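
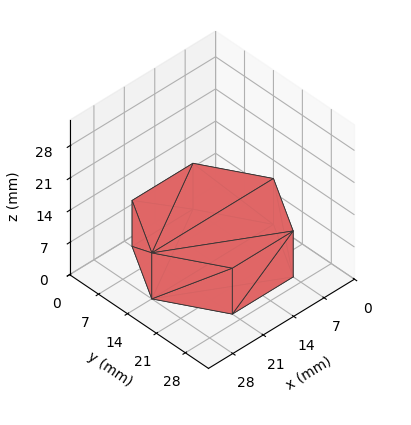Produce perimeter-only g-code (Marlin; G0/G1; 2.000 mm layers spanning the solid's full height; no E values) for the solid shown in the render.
Reading the render: the shape is a regular 6-sided prism (a cylinder approximated with 6 flat sides), circumscribed radius ≈ 14 mm, height ≈ 10 mm (dimensions read to the nearest mm from the axis ticks). For the g-code, the solid's height is divided into equal slices at the stated Δz and each level perimeter traced with G1 moves after a G0 lift.

; perimeter-only toolpath
G21 ; units = mm
G90 ; absolute positioning
G28 ; home
; layer 1
G0 Z2.000
G0 X28.000 Y14.000
G1 X21.000 Y26.124
G1 X7.000 Y26.124
G1 X0.000 Y14.000
G1 X7.000 Y1.876
G1 X21.000 Y1.876
G1 X28.000 Y14.000
; layer 2
G0 Z4.000
G0 X28.000 Y14.000
G1 X21.000 Y26.124
G1 X7.000 Y26.124
G1 X0.000 Y14.000
G1 X7.000 Y1.876
G1 X21.000 Y1.876
G1 X28.000 Y14.000
; layer 3
G0 Z6.000
G0 X28.000 Y14.000
G1 X21.000 Y26.124
G1 X7.000 Y26.124
G1 X0.000 Y14.000
G1 X7.000 Y1.876
G1 X21.000 Y1.876
G1 X28.000 Y14.000
; layer 4
G0 Z8.000
G0 X28.000 Y14.000
G1 X21.000 Y26.124
G1 X7.000 Y26.124
G1 X0.000 Y14.000
G1 X7.000 Y1.876
G1 X21.000 Y1.876
G1 X28.000 Y14.000
; layer 5
G0 Z10.000
G0 X28.000 Y14.000
G1 X21.000 Y26.124
G1 X7.000 Y26.124
G1 X0.000 Y14.000
G1 X7.000 Y1.876
G1 X21.000 Y1.876
G1 X28.000 Y14.000
M2 ; end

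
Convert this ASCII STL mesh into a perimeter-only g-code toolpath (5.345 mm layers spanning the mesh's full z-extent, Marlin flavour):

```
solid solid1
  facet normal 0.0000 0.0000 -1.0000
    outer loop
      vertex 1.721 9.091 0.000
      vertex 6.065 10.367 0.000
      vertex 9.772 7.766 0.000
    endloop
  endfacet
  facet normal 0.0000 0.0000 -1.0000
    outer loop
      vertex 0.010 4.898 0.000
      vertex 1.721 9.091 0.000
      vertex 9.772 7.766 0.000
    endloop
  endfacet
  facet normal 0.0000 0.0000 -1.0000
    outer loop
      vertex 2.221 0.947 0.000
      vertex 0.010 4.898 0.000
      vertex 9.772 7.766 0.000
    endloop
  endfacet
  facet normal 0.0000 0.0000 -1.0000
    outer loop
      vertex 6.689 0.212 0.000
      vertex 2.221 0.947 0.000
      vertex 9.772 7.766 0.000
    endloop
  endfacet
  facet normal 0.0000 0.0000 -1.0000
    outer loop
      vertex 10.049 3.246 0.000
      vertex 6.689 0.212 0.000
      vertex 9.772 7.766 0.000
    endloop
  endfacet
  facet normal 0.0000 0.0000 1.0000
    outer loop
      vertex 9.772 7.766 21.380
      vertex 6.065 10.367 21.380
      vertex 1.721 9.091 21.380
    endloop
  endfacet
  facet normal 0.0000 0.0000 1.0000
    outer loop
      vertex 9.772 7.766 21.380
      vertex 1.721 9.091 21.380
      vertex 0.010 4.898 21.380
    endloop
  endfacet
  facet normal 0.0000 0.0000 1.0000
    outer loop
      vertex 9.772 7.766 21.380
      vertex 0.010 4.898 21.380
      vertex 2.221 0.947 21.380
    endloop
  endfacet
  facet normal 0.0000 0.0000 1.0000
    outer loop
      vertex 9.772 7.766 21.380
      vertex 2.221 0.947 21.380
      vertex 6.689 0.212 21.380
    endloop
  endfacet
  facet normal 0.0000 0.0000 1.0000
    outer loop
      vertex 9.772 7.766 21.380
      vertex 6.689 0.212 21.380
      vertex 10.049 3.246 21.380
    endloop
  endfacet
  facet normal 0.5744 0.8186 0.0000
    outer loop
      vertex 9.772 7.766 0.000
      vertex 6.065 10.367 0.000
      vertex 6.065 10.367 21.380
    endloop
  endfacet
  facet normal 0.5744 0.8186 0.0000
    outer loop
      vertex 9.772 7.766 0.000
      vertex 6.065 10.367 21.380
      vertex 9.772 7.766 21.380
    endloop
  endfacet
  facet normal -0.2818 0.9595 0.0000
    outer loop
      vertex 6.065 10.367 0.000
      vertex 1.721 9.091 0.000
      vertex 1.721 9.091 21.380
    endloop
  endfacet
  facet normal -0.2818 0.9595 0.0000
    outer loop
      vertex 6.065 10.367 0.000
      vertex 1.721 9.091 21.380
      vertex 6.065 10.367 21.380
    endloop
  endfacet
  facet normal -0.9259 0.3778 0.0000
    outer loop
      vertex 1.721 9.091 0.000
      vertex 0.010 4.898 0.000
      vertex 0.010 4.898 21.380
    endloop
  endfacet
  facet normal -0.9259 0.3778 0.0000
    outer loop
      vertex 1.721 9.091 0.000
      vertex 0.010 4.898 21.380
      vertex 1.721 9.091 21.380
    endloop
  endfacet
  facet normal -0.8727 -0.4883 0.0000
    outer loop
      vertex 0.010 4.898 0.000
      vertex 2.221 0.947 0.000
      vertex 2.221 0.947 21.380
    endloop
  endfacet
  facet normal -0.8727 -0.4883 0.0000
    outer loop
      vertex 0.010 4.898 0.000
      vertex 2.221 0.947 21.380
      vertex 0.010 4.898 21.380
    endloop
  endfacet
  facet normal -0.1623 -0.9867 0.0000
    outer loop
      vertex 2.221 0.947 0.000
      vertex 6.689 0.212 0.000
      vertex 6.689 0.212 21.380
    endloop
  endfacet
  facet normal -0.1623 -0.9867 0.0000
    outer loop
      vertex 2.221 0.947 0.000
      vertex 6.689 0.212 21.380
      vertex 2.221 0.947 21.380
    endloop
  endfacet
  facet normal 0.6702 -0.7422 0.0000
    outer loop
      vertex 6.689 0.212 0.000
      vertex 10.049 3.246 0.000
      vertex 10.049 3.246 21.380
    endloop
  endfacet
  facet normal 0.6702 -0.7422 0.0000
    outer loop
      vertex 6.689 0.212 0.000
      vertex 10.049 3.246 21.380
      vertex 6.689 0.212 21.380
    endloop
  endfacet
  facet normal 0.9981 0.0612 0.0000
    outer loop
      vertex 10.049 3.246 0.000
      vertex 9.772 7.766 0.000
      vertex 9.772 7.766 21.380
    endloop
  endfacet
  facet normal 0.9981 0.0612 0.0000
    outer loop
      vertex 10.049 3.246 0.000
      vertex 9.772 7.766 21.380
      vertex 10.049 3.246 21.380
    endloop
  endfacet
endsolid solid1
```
; perimeter-only toolpath
G21 ; units = mm
G90 ; absolute positioning
G28 ; home
; layer 1
G0 Z5.345
G0 X9.772 Y7.766
G1 X6.065 Y10.367
G1 X1.721 Y9.091
G1 X0.010 Y4.898
G1 X2.221 Y0.947
G1 X6.689 Y0.212
G1 X10.049 Y3.246
G1 X9.772 Y7.766
; layer 2
G0 Z10.690
G0 X9.772 Y7.766
G1 X6.065 Y10.367
G1 X1.721 Y9.091
G1 X0.010 Y4.898
G1 X2.221 Y0.947
G1 X6.689 Y0.212
G1 X10.049 Y3.246
G1 X9.772 Y7.766
; layer 3
G0 Z16.035
G0 X9.772 Y7.766
G1 X6.065 Y10.367
G1 X1.721 Y9.091
G1 X0.010 Y4.898
G1 X2.221 Y0.947
G1 X6.689 Y0.212
G1 X10.049 Y3.246
G1 X9.772 Y7.766
; layer 4
G0 Z21.380
G0 X9.772 Y7.766
G1 X6.065 Y10.367
G1 X1.721 Y9.091
G1 X0.010 Y4.898
G1 X2.221 Y0.947
G1 X6.689 Y0.212
G1 X10.049 Y3.246
G1 X9.772 Y7.766
M2 ; end

The solid is a regular 7-sided prism (a cylinder approximated with 7 flat sides), circumscribed radius ≈ 5.22 mm, height ≈ 21.4 mm. Slicing at Δz = 5.345 mm — 4 equal slices spanning the solid's height, so layer i sits at z = i·h/4 — gives 4 non-empty perimeters. Each is a 7-segment closed polygon; G0 lifts to the layer z and rapids to the start vertex, then G1 traces the edges.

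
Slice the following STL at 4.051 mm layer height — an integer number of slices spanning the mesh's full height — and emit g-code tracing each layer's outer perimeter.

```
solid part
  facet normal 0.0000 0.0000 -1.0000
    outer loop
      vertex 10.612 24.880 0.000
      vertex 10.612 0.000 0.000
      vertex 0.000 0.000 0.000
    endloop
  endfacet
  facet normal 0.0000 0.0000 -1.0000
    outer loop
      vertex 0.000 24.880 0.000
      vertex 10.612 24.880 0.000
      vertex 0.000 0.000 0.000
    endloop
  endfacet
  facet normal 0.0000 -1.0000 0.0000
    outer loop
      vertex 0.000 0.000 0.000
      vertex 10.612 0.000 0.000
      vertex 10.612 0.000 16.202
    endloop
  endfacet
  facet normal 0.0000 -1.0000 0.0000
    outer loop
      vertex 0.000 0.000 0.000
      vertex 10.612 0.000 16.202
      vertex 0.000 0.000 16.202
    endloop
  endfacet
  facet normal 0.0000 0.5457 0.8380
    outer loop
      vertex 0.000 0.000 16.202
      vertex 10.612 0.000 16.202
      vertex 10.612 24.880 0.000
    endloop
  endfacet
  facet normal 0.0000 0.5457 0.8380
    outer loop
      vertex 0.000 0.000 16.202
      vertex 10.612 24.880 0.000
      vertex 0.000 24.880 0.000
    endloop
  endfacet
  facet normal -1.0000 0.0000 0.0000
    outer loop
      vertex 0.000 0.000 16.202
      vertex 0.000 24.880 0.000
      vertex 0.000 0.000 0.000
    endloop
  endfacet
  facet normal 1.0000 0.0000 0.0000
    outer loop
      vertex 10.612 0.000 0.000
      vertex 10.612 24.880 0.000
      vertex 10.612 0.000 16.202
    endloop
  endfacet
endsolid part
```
; perimeter-only toolpath
G21 ; units = mm
G90 ; absolute positioning
G28 ; home
; layer 1
G0 Z4.051
G0 X0.000 Y0.000
G1 X10.612 Y0.000
G1 X10.612 Y18.660
G1 X0.000 Y18.660
G1 X0.000 Y0.000
; layer 2
G0 Z8.101
G0 X0.000 Y0.000
G1 X10.612 Y0.000
G1 X10.612 Y12.440
G1 X0.000 Y12.440
G1 X0.000 Y0.000
; layer 3
G0 Z12.152
G0 X0.000 Y0.000
G1 X10.612 Y0.000
G1 X10.612 Y6.220
G1 X0.000 Y6.220
G1 X0.000 Y0.000
M2 ; end

The solid is a wedge (ramp): 10.6 × 24.9 mm base, rising to 16.2 mm along the y=0 edge and sloping linearly to z=0 at y=24.9. Slicing at Δz = 4.051 mm — 4 equal slices spanning the solid's height, so layer i sits at z = i·h/4 — gives 3 non-empty perimeters. Each is a 4-segment closed polygon; G0 lifts to the layer z and rapids to the start vertex, then G1 traces the edges. The cross-section shrinks linearly with z (the slice at the apex is degenerate and omitted).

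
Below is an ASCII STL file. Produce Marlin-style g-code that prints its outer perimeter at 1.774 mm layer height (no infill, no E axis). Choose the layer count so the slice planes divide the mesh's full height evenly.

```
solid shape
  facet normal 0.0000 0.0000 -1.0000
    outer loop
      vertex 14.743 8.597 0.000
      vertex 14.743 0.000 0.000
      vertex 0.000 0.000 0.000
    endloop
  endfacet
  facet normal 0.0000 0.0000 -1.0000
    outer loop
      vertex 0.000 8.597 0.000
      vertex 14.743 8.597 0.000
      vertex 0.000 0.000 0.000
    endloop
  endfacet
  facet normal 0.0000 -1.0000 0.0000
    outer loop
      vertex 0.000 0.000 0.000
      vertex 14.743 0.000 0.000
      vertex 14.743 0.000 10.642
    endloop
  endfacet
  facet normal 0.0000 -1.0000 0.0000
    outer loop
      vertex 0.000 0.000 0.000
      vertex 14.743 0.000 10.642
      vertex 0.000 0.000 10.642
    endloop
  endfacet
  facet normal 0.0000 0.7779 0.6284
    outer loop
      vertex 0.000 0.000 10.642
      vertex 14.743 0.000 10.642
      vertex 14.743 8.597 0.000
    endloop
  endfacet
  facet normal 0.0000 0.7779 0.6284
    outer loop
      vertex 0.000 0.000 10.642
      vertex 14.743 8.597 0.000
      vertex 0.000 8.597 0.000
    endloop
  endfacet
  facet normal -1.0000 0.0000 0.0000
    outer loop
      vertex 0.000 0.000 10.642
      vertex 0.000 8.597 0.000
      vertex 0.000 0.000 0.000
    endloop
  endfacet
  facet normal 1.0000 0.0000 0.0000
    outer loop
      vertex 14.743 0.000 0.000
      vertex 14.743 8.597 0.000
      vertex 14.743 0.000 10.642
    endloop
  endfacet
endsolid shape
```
; perimeter-only toolpath
G21 ; units = mm
G90 ; absolute positioning
G28 ; home
; layer 1
G0 Z1.774
G0 X0.000 Y0.000
G1 X14.743 Y0.000
G1 X14.743 Y7.164
G1 X0.000 Y7.164
G1 X0.000 Y0.000
; layer 2
G0 Z3.547
G0 X0.000 Y0.000
G1 X14.743 Y0.000
G1 X14.743 Y5.731
G1 X0.000 Y5.731
G1 X0.000 Y0.000
; layer 3
G0 Z5.321
G0 X0.000 Y0.000
G1 X14.743 Y0.000
G1 X14.743 Y4.298
G1 X0.000 Y4.298
G1 X0.000 Y0.000
; layer 4
G0 Z7.095
G0 X0.000 Y0.000
G1 X14.743 Y0.000
G1 X14.743 Y2.866
G1 X0.000 Y2.866
G1 X0.000 Y0.000
; layer 5
G0 Z8.868
G0 X0.000 Y0.000
G1 X14.743 Y0.000
G1 X14.743 Y1.433
G1 X0.000 Y1.433
G1 X0.000 Y0.000
M2 ; end

The solid is a wedge (ramp): 14.7 × 8.6 mm base, rising to 10.6 mm along the y=0 edge and sloping linearly to z=0 at y=8.6. Slicing at Δz = 1.774 mm — 6 equal slices spanning the solid's height, so layer i sits at z = i·h/6 — gives 5 non-empty perimeters. Each is a 4-segment closed polygon; G0 lifts to the layer z and rapids to the start vertex, then G1 traces the edges. The cross-section shrinks linearly with z (the slice at the apex is degenerate and omitted).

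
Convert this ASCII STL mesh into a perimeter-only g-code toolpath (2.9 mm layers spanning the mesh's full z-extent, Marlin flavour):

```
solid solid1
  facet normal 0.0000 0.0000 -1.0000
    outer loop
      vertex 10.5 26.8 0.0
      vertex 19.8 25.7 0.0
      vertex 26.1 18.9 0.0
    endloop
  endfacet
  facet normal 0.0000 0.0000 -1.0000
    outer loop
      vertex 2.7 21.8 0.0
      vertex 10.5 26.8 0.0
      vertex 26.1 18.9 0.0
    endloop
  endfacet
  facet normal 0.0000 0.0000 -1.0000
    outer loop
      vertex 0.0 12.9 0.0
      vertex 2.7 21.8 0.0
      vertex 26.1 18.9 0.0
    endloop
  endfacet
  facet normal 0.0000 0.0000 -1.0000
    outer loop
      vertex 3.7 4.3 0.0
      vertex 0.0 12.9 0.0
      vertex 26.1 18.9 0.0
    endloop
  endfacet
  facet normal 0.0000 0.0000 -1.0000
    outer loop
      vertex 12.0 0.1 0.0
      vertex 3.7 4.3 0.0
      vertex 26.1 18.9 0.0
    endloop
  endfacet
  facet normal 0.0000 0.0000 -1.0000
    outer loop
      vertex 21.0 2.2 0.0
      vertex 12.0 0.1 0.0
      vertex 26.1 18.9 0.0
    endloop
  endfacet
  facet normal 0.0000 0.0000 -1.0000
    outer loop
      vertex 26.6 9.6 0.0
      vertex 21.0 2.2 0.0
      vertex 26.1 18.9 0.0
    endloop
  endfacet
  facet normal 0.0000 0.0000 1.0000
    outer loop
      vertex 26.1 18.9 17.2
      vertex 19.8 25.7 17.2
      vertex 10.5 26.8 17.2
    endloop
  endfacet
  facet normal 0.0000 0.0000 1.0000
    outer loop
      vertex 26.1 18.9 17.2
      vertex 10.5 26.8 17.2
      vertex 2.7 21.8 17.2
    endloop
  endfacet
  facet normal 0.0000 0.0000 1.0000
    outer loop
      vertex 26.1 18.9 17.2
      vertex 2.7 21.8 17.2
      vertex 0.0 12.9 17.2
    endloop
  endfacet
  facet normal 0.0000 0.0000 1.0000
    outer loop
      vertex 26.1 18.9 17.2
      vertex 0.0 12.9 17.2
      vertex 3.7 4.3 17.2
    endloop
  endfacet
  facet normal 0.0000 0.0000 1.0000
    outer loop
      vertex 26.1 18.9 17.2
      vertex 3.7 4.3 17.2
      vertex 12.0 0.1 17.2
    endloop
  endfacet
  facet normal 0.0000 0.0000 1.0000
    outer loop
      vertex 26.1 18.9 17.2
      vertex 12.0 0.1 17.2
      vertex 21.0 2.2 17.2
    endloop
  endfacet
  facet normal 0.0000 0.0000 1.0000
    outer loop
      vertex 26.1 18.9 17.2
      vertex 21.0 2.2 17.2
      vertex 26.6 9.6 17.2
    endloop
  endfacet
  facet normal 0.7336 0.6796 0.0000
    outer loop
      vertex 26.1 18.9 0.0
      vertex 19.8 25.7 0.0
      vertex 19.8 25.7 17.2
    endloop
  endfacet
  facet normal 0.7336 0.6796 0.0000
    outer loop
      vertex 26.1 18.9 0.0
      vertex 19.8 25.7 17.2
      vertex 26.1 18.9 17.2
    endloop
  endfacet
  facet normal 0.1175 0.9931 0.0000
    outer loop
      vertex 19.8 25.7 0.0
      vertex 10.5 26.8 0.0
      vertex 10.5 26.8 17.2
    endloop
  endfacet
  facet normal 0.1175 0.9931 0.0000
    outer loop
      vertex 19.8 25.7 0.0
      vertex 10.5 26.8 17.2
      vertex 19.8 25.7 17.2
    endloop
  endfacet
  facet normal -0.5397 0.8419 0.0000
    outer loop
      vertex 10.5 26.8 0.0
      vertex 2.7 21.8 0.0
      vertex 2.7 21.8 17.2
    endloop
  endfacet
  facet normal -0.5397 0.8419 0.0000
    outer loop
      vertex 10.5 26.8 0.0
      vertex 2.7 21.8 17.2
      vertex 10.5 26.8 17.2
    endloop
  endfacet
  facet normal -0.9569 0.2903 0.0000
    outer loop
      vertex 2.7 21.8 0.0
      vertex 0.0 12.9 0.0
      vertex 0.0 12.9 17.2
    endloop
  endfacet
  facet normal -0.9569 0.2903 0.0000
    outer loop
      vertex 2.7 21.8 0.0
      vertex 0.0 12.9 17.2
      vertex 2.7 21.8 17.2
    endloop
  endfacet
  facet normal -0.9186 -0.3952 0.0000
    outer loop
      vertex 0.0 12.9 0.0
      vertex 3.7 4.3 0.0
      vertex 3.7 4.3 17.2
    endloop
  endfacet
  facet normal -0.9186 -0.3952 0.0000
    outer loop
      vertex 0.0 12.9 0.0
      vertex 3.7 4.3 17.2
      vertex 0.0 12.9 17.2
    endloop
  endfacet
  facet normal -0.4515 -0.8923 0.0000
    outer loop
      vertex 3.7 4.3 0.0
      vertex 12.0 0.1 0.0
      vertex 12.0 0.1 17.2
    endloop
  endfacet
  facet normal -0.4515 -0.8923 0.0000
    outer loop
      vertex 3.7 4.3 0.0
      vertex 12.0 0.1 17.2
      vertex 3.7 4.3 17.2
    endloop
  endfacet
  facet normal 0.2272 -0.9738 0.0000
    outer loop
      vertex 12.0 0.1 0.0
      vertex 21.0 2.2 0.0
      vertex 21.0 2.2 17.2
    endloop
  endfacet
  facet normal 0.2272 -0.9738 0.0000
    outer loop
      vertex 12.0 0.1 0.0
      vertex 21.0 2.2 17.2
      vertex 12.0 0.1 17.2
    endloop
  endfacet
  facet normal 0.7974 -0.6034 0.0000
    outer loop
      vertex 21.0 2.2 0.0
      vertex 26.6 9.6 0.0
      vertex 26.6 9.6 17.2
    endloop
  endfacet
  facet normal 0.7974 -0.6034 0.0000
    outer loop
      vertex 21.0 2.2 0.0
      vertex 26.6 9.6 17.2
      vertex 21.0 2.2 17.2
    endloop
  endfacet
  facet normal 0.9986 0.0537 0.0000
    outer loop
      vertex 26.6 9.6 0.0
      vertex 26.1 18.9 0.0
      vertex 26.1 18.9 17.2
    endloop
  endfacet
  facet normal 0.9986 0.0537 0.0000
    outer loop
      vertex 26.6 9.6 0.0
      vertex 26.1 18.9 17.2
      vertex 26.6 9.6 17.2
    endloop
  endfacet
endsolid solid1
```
; perimeter-only toolpath
G21 ; units = mm
G90 ; absolute positioning
G28 ; home
; layer 1
G0 Z2.9
G0 X26.1 Y18.9
G1 X19.8 Y25.7
G1 X10.5 Y26.8
G1 X2.7 Y21.8
G1 X0.0 Y12.9
G1 X3.7 Y4.3
G1 X12.0 Y0.1
G1 X21.0 Y2.2
G1 X26.6 Y9.6
G1 X26.1 Y18.9
; layer 2
G0 Z5.7
G0 X26.1 Y18.9
G1 X19.8 Y25.7
G1 X10.5 Y26.8
G1 X2.7 Y21.8
G1 X0.0 Y12.9
G1 X3.7 Y4.3
G1 X12.0 Y0.1
G1 X21.0 Y2.2
G1 X26.6 Y9.6
G1 X26.1 Y18.9
; layer 3
G0 Z8.6
G0 X26.1 Y18.9
G1 X19.8 Y25.7
G1 X10.5 Y26.8
G1 X2.7 Y21.8
G1 X0.0 Y12.9
G1 X3.7 Y4.3
G1 X12.0 Y0.1
G1 X21.0 Y2.2
G1 X26.6 Y9.6
G1 X26.1 Y18.9
; layer 4
G0 Z11.5
G0 X26.1 Y18.9
G1 X19.8 Y25.7
G1 X10.5 Y26.8
G1 X2.7 Y21.8
G1 X0.0 Y12.9
G1 X3.7 Y4.3
G1 X12.0 Y0.1
G1 X21.0 Y2.2
G1 X26.6 Y9.6
G1 X26.1 Y18.9
; layer 5
G0 Z14.3
G0 X26.1 Y18.9
G1 X19.8 Y25.7
G1 X10.5 Y26.8
G1 X2.7 Y21.8
G1 X0.0 Y12.9
G1 X3.7 Y4.3
G1 X12.0 Y0.1
G1 X21.0 Y2.2
G1 X26.6 Y9.6
G1 X26.1 Y18.9
; layer 6
G0 Z17.2
G0 X26.1 Y18.9
G1 X19.8 Y25.7
G1 X10.5 Y26.8
G1 X2.7 Y21.8
G1 X0.0 Y12.9
G1 X3.7 Y4.3
G1 X12.0 Y0.1
G1 X21.0 Y2.2
G1 X26.6 Y9.6
G1 X26.1 Y18.9
M2 ; end

The solid is a regular 9-sided prism (a cylinder approximated with 9 flat sides), circumscribed radius ≈ 13.6 mm, height ≈ 17.2 mm. Slicing at Δz = 2.9 mm — 6 equal slices spanning the solid's height, so layer i sits at z = i·h/6 — gives 6 non-empty perimeters. Each is a 9-segment closed polygon; G0 lifts to the layer z and rapids to the start vertex, then G1 traces the edges.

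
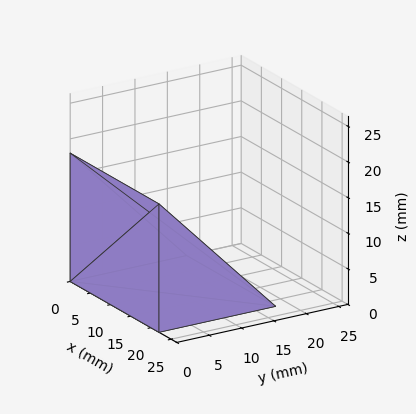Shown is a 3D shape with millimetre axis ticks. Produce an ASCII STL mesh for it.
Reading the render: the shape is a wedge (ramp): 22 × 18 mm base, rising to 18 mm along the y=0 edge and sloping linearly to z=0 at y=18 (dimensions read to the nearest mm from the axis ticks). For the STL, each face is triangulated and given an outward normal.

solid part
  facet normal 0.0000 0.0000 -1.0000
    outer loop
      vertex 22.0 18.0 0.0
      vertex 22.0 0.0 0.0
      vertex 0.0 0.0 0.0
    endloop
  endfacet
  facet normal 0.0000 0.0000 -1.0000
    outer loop
      vertex 0.0 18.0 0.0
      vertex 22.0 18.0 0.0
      vertex 0.0 0.0 0.0
    endloop
  endfacet
  facet normal 0.0000 -1.0000 0.0000
    outer loop
      vertex 0.0 0.0 0.0
      vertex 22.0 0.0 0.0
      vertex 22.0 0.0 18.0
    endloop
  endfacet
  facet normal 0.0000 -1.0000 0.0000
    outer loop
      vertex 0.0 0.0 0.0
      vertex 22.0 0.0 18.0
      vertex 0.0 0.0 18.0
    endloop
  endfacet
  facet normal 0.0000 0.7071 0.7071
    outer loop
      vertex 0.0 0.0 18.0
      vertex 22.0 0.0 18.0
      vertex 22.0 18.0 0.0
    endloop
  endfacet
  facet normal 0.0000 0.7071 0.7071
    outer loop
      vertex 0.0 0.0 18.0
      vertex 22.0 18.0 0.0
      vertex 0.0 18.0 0.0
    endloop
  endfacet
  facet normal -1.0000 0.0000 0.0000
    outer loop
      vertex 0.0 0.0 18.0
      vertex 0.0 18.0 0.0
      vertex 0.0 0.0 0.0
    endloop
  endfacet
  facet normal 1.0000 0.0000 0.0000
    outer loop
      vertex 22.0 0.0 0.0
      vertex 22.0 18.0 0.0
      vertex 22.0 0.0 18.0
    endloop
  endfacet
endsolid part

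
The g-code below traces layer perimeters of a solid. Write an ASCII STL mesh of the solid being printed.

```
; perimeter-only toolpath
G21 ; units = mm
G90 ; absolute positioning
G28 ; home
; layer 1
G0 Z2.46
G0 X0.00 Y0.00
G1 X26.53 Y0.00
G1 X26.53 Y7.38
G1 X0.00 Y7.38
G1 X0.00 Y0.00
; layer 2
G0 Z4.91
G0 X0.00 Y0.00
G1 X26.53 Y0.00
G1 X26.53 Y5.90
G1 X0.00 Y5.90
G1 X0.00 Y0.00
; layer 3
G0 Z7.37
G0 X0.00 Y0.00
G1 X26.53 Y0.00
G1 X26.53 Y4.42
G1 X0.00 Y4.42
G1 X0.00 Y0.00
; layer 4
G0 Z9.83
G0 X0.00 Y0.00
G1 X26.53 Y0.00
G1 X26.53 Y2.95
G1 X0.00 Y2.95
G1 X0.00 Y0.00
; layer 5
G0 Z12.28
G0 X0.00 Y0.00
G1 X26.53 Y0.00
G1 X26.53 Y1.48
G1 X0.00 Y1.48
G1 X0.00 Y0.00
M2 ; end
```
solid part
  facet normal 0.0000 0.0000 -1.0000
    outer loop
      vertex 26.53 8.85 0.00
      vertex 26.53 0.00 0.00
      vertex 0.00 0.00 0.00
    endloop
  endfacet
  facet normal 0.0000 0.0000 -1.0000
    outer loop
      vertex 0.00 8.85 0.00
      vertex 26.53 8.85 0.00
      vertex 0.00 0.00 0.00
    endloop
  endfacet
  facet normal 0.0000 -1.0000 0.0000
    outer loop
      vertex 0.00 0.00 0.00
      vertex 26.53 0.00 0.00
      vertex 26.53 0.00 14.74
    endloop
  endfacet
  facet normal 0.0000 -1.0000 0.0000
    outer loop
      vertex 0.00 0.00 0.00
      vertex 26.53 0.00 14.74
      vertex 0.00 0.00 14.74
    endloop
  endfacet
  facet normal 0.0000 0.8573 0.5148
    outer loop
      vertex 0.00 0.00 14.74
      vertex 26.53 0.00 14.74
      vertex 26.53 8.85 0.00
    endloop
  endfacet
  facet normal 0.0000 0.8573 0.5148
    outer loop
      vertex 0.00 0.00 14.74
      vertex 26.53 8.85 0.00
      vertex 0.00 8.85 0.00
    endloop
  endfacet
  facet normal -1.0000 0.0000 0.0000
    outer loop
      vertex 0.00 0.00 14.74
      vertex 0.00 8.85 0.00
      vertex 0.00 0.00 0.00
    endloop
  endfacet
  facet normal 1.0000 0.0000 0.0000
    outer loop
      vertex 26.53 0.00 0.00
      vertex 26.53 8.85 0.00
      vertex 26.53 0.00 14.74
    endloop
  endfacet
endsolid part

The G0 Z moves step by Δz≈2.46 mm. The G1 loops shrink linearly with z, so the solid tapers from its base footprint up to z≈14.7. Closing with a flat bottom cap and the tapered top and triangulating gives 8 facets — a wedge (ramp): 26.5 × 8.85 mm base, rising to 14.7 mm along the y=0 edge and sloping linearly to z=0 at y=8.85.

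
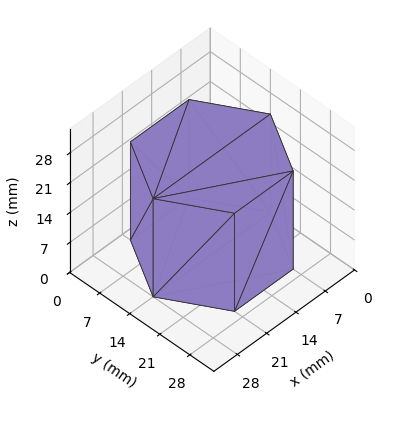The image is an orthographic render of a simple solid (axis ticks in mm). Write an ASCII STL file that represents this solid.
Reading the render: the shape is a regular 6-sided prism (a cylinder approximated with 6 flat sides), circumscribed radius ≈ 14 mm, height ≈ 23 mm (dimensions read to the nearest mm from the axis ticks). For the STL, each face is triangulated and given an outward normal.

solid part
  facet normal 0.0000 0.0000 -1.0000
    outer loop
      vertex 7.000 26.124 0.000
      vertex 21.000 26.124 0.000
      vertex 28.000 14.000 0.000
    endloop
  endfacet
  facet normal 0.0000 0.0000 -1.0000
    outer loop
      vertex 0.000 14.000 0.000
      vertex 7.000 26.124 0.000
      vertex 28.000 14.000 0.000
    endloop
  endfacet
  facet normal 0.0000 0.0000 -1.0000
    outer loop
      vertex 7.000 1.876 0.000
      vertex 0.000 14.000 0.000
      vertex 28.000 14.000 0.000
    endloop
  endfacet
  facet normal 0.0000 0.0000 -1.0000
    outer loop
      vertex 21.000 1.876 0.000
      vertex 7.000 1.876 0.000
      vertex 28.000 14.000 0.000
    endloop
  endfacet
  facet normal 0.0000 0.0000 1.0000
    outer loop
      vertex 28.000 14.000 23.000
      vertex 21.000 26.124 23.000
      vertex 7.000 26.124 23.000
    endloop
  endfacet
  facet normal 0.0000 0.0000 1.0000
    outer loop
      vertex 28.000 14.000 23.000
      vertex 7.000 26.124 23.000
      vertex 0.000 14.000 23.000
    endloop
  endfacet
  facet normal 0.0000 0.0000 1.0000
    outer loop
      vertex 28.000 14.000 23.000
      vertex 0.000 14.000 23.000
      vertex 7.000 1.876 23.000
    endloop
  endfacet
  facet normal 0.0000 0.0000 1.0000
    outer loop
      vertex 28.000 14.000 23.000
      vertex 7.000 1.876 23.000
      vertex 21.000 1.876 23.000
    endloop
  endfacet
  facet normal 0.8660 0.5000 0.0000
    outer loop
      vertex 28.000 14.000 0.000
      vertex 21.000 26.124 0.000
      vertex 21.000 26.124 23.000
    endloop
  endfacet
  facet normal 0.8660 0.5000 0.0000
    outer loop
      vertex 28.000 14.000 0.000
      vertex 21.000 26.124 23.000
      vertex 28.000 14.000 23.000
    endloop
  endfacet
  facet normal 0.0000 1.0000 0.0000
    outer loop
      vertex 21.000 26.124 0.000
      vertex 7.000 26.124 0.000
      vertex 7.000 26.124 23.000
    endloop
  endfacet
  facet normal 0.0000 1.0000 0.0000
    outer loop
      vertex 21.000 26.124 0.000
      vertex 7.000 26.124 23.000
      vertex 21.000 26.124 23.000
    endloop
  endfacet
  facet normal -0.8660 0.5000 0.0000
    outer loop
      vertex 7.000 26.124 0.000
      vertex 0.000 14.000 0.000
      vertex 0.000 14.000 23.000
    endloop
  endfacet
  facet normal -0.8660 0.5000 0.0000
    outer loop
      vertex 7.000 26.124 0.000
      vertex 0.000 14.000 23.000
      vertex 7.000 26.124 23.000
    endloop
  endfacet
  facet normal -0.8660 -0.5000 0.0000
    outer loop
      vertex 0.000 14.000 0.000
      vertex 7.000 1.876 0.000
      vertex 7.000 1.876 23.000
    endloop
  endfacet
  facet normal -0.8660 -0.5000 0.0000
    outer loop
      vertex 0.000 14.000 0.000
      vertex 7.000 1.876 23.000
      vertex 0.000 14.000 23.000
    endloop
  endfacet
  facet normal 0.0000 -1.0000 0.0000
    outer loop
      vertex 7.000 1.876 0.000
      vertex 21.000 1.876 0.000
      vertex 21.000 1.876 23.000
    endloop
  endfacet
  facet normal 0.0000 -1.0000 0.0000
    outer loop
      vertex 7.000 1.876 0.000
      vertex 21.000 1.876 23.000
      vertex 7.000 1.876 23.000
    endloop
  endfacet
  facet normal 0.8660 -0.5000 0.0000
    outer loop
      vertex 21.000 1.876 0.000
      vertex 28.000 14.000 0.000
      vertex 28.000 14.000 23.000
    endloop
  endfacet
  facet normal 0.8660 -0.5000 0.0000
    outer loop
      vertex 21.000 1.876 0.000
      vertex 28.000 14.000 23.000
      vertex 21.000 1.876 23.000
    endloop
  endfacet
endsolid part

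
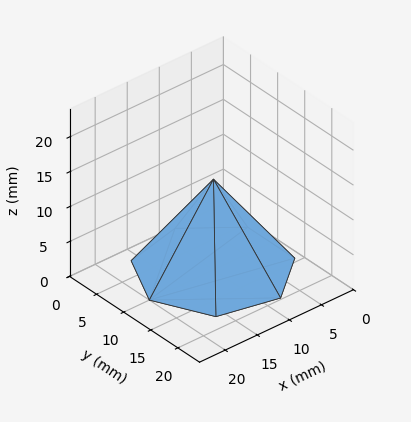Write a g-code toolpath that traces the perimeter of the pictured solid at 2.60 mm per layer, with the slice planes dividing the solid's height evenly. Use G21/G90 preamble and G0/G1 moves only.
Reading the render: the shape is a regular 7-sided pyramid, base circumscribed radius ≈ 10 mm, apex at z ≈ 13 mm (dimensions read to the nearest mm from the axis ticks). For the g-code, the solid's height is divided into equal slices at the stated Δz and each level perimeter traced with G1 moves after a G0 lift.

; perimeter-only toolpath
G21 ; units = mm
G90 ; absolute positioning
G28 ; home
; layer 1
G0 Z2.60
G0 X18.00 Y10.00
G1 X14.98 Y16.26
G1 X8.22 Y17.80
G1 X2.79 Y13.47
G1 X2.79 Y6.53
G1 X8.22 Y2.20
G1 X14.98 Y3.74
G1 X18.00 Y10.00
; layer 2
G0 Z5.20
G0 X16.00 Y10.00
G1 X13.74 Y14.69
G1 X8.66 Y15.85
G1 X4.59 Y12.60
G1 X4.59 Y7.40
G1 X8.66 Y4.15
G1 X13.74 Y5.31
G1 X16.00 Y10.00
; layer 3
G0 Z7.80
G0 X14.00 Y10.00
G1 X12.49 Y13.13
G1 X9.11 Y13.90
G1 X6.40 Y11.74
G1 X6.40 Y8.26
G1 X9.11 Y6.10
G1 X12.49 Y6.87
G1 X14.00 Y10.00
; layer 4
G0 Z10.40
G0 X12.00 Y10.00
G1 X11.25 Y11.56
G1 X9.55 Y11.95
G1 X8.20 Y10.87
G1 X8.20 Y9.13
G1 X9.55 Y8.05
G1 X11.25 Y8.44
G1 X12.00 Y10.00
M2 ; end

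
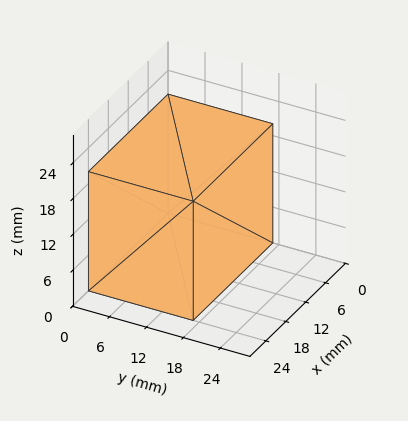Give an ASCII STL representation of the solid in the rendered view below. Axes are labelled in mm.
Reading the render: the shape is a rectangular box, roughly 24 × 17 mm footprint and 20 mm tall (dimensions read to the nearest mm from the axis ticks). For the STL, each face is triangulated and given an outward normal.

solid part
  facet normal 0.0000 0.0000 -1.0000
    outer loop
      vertex 24.00 17.00 0.00
      vertex 24.00 0.00 0.00
      vertex 0.00 0.00 0.00
    endloop
  endfacet
  facet normal 0.0000 0.0000 -1.0000
    outer loop
      vertex 0.00 17.00 0.00
      vertex 24.00 17.00 0.00
      vertex 0.00 0.00 0.00
    endloop
  endfacet
  facet normal 0.0000 0.0000 1.0000
    outer loop
      vertex 0.00 0.00 20.00
      vertex 24.00 0.00 20.00
      vertex 24.00 17.00 20.00
    endloop
  endfacet
  facet normal 0.0000 0.0000 1.0000
    outer loop
      vertex 0.00 0.00 20.00
      vertex 24.00 17.00 20.00
      vertex 0.00 17.00 20.00
    endloop
  endfacet
  facet normal 0.0000 -1.0000 0.0000
    outer loop
      vertex 0.00 0.00 0.00
      vertex 24.00 0.00 0.00
      vertex 24.00 0.00 20.00
    endloop
  endfacet
  facet normal 0.0000 -1.0000 0.0000
    outer loop
      vertex 0.00 0.00 0.00
      vertex 24.00 0.00 20.00
      vertex 0.00 0.00 20.00
    endloop
  endfacet
  facet normal 0.0000 1.0000 0.0000
    outer loop
      vertex 24.00 17.00 20.00
      vertex 24.00 17.00 0.00
      vertex 0.00 17.00 0.00
    endloop
  endfacet
  facet normal 0.0000 1.0000 0.0000
    outer loop
      vertex 0.00 17.00 20.00
      vertex 24.00 17.00 20.00
      vertex 0.00 17.00 0.00
    endloop
  endfacet
  facet normal -1.0000 0.0000 0.0000
    outer loop
      vertex 0.00 17.00 20.00
      vertex 0.00 17.00 0.00
      vertex 0.00 0.00 0.00
    endloop
  endfacet
  facet normal -1.0000 0.0000 0.0000
    outer loop
      vertex 0.00 0.00 20.00
      vertex 0.00 17.00 20.00
      vertex 0.00 0.00 0.00
    endloop
  endfacet
  facet normal 1.0000 0.0000 0.0000
    outer loop
      vertex 24.00 0.00 0.00
      vertex 24.00 17.00 0.00
      vertex 24.00 17.00 20.00
    endloop
  endfacet
  facet normal 1.0000 0.0000 0.0000
    outer loop
      vertex 24.00 0.00 0.00
      vertex 24.00 17.00 20.00
      vertex 24.00 0.00 20.00
    endloop
  endfacet
endsolid part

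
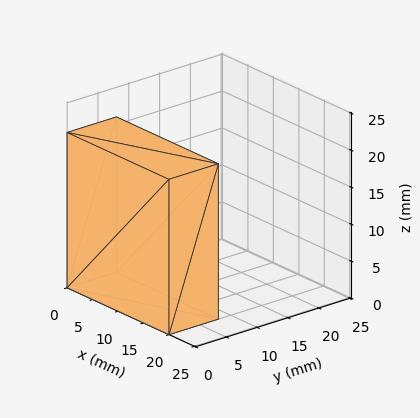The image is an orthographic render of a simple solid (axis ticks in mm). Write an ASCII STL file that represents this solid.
Reading the render: the shape is a rectangular box, roughly 20 × 8 mm footprint and 21 mm tall (dimensions read to the nearest mm from the axis ticks). For the STL, each face is triangulated and given an outward normal.

solid part
  facet normal 0.0000 0.0000 -1.0000
    outer loop
      vertex 20.00 8.00 0.00
      vertex 20.00 0.00 0.00
      vertex 0.00 0.00 0.00
    endloop
  endfacet
  facet normal 0.0000 0.0000 -1.0000
    outer loop
      vertex 0.00 8.00 0.00
      vertex 20.00 8.00 0.00
      vertex 0.00 0.00 0.00
    endloop
  endfacet
  facet normal 0.0000 0.0000 1.0000
    outer loop
      vertex 0.00 0.00 21.00
      vertex 20.00 0.00 21.00
      vertex 20.00 8.00 21.00
    endloop
  endfacet
  facet normal 0.0000 0.0000 1.0000
    outer loop
      vertex 0.00 0.00 21.00
      vertex 20.00 8.00 21.00
      vertex 0.00 8.00 21.00
    endloop
  endfacet
  facet normal 0.0000 -1.0000 0.0000
    outer loop
      vertex 0.00 0.00 0.00
      vertex 20.00 0.00 0.00
      vertex 20.00 0.00 21.00
    endloop
  endfacet
  facet normal 0.0000 -1.0000 0.0000
    outer loop
      vertex 0.00 0.00 0.00
      vertex 20.00 0.00 21.00
      vertex 0.00 0.00 21.00
    endloop
  endfacet
  facet normal 0.0000 1.0000 0.0000
    outer loop
      vertex 20.00 8.00 21.00
      vertex 20.00 8.00 0.00
      vertex 0.00 8.00 0.00
    endloop
  endfacet
  facet normal 0.0000 1.0000 0.0000
    outer loop
      vertex 0.00 8.00 21.00
      vertex 20.00 8.00 21.00
      vertex 0.00 8.00 0.00
    endloop
  endfacet
  facet normal -1.0000 0.0000 0.0000
    outer loop
      vertex 0.00 8.00 21.00
      vertex 0.00 8.00 0.00
      vertex 0.00 0.00 0.00
    endloop
  endfacet
  facet normal -1.0000 0.0000 0.0000
    outer loop
      vertex 0.00 0.00 21.00
      vertex 0.00 8.00 21.00
      vertex 0.00 0.00 0.00
    endloop
  endfacet
  facet normal 1.0000 0.0000 0.0000
    outer loop
      vertex 20.00 0.00 0.00
      vertex 20.00 8.00 0.00
      vertex 20.00 8.00 21.00
    endloop
  endfacet
  facet normal 1.0000 0.0000 0.0000
    outer loop
      vertex 20.00 0.00 0.00
      vertex 20.00 8.00 21.00
      vertex 20.00 0.00 21.00
    endloop
  endfacet
endsolid part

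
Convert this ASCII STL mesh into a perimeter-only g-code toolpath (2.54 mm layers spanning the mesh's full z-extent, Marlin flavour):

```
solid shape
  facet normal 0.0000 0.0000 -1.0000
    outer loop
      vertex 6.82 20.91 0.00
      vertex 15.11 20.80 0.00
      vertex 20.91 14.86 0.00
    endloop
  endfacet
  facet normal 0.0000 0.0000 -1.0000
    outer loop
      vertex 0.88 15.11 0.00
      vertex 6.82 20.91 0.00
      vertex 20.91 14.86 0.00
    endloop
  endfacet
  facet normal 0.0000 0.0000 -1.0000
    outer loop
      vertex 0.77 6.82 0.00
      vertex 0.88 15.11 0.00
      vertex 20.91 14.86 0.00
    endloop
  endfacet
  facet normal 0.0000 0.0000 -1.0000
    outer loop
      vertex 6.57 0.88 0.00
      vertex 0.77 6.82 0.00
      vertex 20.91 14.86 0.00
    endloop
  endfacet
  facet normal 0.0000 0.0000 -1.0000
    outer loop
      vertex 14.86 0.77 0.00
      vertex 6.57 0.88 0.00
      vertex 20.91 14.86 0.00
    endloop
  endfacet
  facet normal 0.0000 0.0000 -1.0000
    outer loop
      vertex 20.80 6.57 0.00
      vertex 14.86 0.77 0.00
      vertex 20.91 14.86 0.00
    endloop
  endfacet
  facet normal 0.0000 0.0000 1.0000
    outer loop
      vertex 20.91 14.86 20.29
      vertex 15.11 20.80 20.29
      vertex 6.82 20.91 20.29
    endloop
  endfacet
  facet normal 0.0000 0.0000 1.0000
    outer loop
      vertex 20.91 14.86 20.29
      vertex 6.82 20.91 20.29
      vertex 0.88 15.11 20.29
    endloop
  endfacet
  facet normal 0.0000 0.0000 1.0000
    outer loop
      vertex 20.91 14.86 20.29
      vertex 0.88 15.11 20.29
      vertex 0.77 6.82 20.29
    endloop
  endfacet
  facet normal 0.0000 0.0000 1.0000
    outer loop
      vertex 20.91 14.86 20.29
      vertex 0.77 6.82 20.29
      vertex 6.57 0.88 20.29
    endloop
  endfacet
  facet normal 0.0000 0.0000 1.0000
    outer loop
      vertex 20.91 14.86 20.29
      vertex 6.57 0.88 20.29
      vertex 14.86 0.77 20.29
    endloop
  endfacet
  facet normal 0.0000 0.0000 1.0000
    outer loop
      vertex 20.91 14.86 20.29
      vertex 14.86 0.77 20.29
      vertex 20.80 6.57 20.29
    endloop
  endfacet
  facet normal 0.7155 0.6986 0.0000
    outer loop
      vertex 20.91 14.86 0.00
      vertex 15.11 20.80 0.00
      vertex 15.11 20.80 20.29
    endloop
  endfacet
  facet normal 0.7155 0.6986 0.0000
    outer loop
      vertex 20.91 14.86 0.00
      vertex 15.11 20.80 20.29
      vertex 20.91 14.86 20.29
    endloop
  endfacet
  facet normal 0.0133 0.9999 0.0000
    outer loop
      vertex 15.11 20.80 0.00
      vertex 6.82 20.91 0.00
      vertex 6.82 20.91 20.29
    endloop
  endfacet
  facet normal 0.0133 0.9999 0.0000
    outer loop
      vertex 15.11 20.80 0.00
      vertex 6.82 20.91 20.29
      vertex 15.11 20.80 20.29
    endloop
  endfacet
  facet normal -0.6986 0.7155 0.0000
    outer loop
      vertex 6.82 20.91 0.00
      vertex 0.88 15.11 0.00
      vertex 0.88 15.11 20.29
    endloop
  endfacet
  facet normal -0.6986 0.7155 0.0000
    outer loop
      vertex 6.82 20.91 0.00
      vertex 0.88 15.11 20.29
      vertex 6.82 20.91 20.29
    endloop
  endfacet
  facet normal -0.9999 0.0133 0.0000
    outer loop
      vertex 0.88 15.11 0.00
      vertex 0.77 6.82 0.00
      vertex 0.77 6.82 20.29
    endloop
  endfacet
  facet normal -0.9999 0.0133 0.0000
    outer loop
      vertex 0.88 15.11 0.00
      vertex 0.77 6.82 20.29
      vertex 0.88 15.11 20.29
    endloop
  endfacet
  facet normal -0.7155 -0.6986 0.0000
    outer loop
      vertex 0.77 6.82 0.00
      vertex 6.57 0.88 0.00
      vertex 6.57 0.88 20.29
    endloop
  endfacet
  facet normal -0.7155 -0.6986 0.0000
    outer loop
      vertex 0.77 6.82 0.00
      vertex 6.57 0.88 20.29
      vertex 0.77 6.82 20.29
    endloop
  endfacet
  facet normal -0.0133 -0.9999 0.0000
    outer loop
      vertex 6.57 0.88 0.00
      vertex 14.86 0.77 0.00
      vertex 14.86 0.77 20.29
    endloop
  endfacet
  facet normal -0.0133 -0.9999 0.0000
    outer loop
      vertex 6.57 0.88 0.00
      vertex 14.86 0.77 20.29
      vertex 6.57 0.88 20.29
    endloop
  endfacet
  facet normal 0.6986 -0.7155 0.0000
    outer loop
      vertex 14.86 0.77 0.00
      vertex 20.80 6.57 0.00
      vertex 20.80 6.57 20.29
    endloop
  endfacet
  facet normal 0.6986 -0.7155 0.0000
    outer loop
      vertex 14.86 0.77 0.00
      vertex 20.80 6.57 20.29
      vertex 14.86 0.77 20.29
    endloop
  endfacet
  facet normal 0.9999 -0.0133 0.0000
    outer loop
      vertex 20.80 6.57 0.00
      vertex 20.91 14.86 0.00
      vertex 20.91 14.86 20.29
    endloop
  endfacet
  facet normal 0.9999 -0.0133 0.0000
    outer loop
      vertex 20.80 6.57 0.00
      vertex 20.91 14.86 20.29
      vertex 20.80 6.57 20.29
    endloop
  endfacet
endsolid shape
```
; perimeter-only toolpath
G21 ; units = mm
G90 ; absolute positioning
G28 ; home
; layer 1
G0 Z2.54
G0 X20.91 Y14.86
G1 X15.11 Y20.80
G1 X6.82 Y20.91
G1 X0.88 Y15.11
G1 X0.77 Y6.82
G1 X6.57 Y0.88
G1 X14.86 Y0.77
G1 X20.80 Y6.57
G1 X20.91 Y14.86
; layer 2
G0 Z5.07
G0 X20.91 Y14.86
G1 X15.11 Y20.80
G1 X6.82 Y20.91
G1 X0.88 Y15.11
G1 X0.77 Y6.82
G1 X6.57 Y0.88
G1 X14.86 Y0.77
G1 X20.80 Y6.57
G1 X20.91 Y14.86
; layer 3
G0 Z7.61
G0 X20.91 Y14.86
G1 X15.11 Y20.80
G1 X6.82 Y20.91
G1 X0.88 Y15.11
G1 X0.77 Y6.82
G1 X6.57 Y0.88
G1 X14.86 Y0.77
G1 X20.80 Y6.57
G1 X20.91 Y14.86
; layer 4
G0 Z10.14
G0 X20.91 Y14.86
G1 X15.11 Y20.80
G1 X6.82 Y20.91
G1 X0.88 Y15.11
G1 X0.77 Y6.82
G1 X6.57 Y0.88
G1 X14.86 Y0.77
G1 X20.80 Y6.57
G1 X20.91 Y14.86
; layer 5
G0 Z12.68
G0 X20.91 Y14.86
G1 X15.11 Y20.80
G1 X6.82 Y20.91
G1 X0.88 Y15.11
G1 X0.77 Y6.82
G1 X6.57 Y0.88
G1 X14.86 Y0.77
G1 X20.80 Y6.57
G1 X20.91 Y14.86
; layer 6
G0 Z15.22
G0 X20.91 Y14.86
G1 X15.11 Y20.80
G1 X6.82 Y20.91
G1 X0.88 Y15.11
G1 X0.77 Y6.82
G1 X6.57 Y0.88
G1 X14.86 Y0.77
G1 X20.80 Y6.57
G1 X20.91 Y14.86
; layer 7
G0 Z17.75
G0 X20.91 Y14.86
G1 X15.11 Y20.80
G1 X6.82 Y20.91
G1 X0.88 Y15.11
G1 X0.77 Y6.82
G1 X6.57 Y0.88
G1 X14.86 Y0.77
G1 X20.80 Y6.57
G1 X20.91 Y14.86
; layer 8
G0 Z20.29
G0 X20.91 Y14.86
G1 X15.11 Y20.80
G1 X6.82 Y20.91
G1 X0.88 Y15.11
G1 X0.77 Y6.82
G1 X6.57 Y0.88
G1 X14.86 Y0.77
G1 X20.80 Y6.57
G1 X20.91 Y14.86
M2 ; end

The solid is a regular 8-sided prism (a cylinder approximated with 8 flat sides), circumscribed radius ≈ 10.8 mm, height ≈ 20.3 mm. Slicing at Δz = 2.54 mm — 8 equal slices spanning the solid's height, so layer i sits at z = i·h/8 — gives 8 non-empty perimeters. Each is a 8-segment closed polygon; G0 lifts to the layer z and rapids to the start vertex, then G1 traces the edges.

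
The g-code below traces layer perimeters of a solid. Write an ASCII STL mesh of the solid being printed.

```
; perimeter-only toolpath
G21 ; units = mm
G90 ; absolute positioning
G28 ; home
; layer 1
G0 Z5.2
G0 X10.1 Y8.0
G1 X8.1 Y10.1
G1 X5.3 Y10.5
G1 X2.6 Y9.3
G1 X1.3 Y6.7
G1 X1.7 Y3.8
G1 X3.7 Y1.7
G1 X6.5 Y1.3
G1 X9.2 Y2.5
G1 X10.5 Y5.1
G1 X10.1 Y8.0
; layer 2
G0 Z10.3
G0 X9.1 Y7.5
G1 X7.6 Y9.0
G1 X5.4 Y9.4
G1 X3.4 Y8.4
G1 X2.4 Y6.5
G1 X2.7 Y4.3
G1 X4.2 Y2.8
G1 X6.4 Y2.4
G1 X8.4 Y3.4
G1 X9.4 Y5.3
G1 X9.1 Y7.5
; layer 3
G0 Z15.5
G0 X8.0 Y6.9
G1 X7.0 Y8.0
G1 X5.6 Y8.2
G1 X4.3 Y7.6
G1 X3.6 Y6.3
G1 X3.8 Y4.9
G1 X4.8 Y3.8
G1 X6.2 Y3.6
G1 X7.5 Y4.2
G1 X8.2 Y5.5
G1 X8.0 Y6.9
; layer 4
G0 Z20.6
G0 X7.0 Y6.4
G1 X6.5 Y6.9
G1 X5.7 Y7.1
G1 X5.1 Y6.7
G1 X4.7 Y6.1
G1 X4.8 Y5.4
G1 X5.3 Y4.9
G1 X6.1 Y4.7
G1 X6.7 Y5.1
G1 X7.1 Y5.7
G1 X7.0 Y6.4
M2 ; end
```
solid part
  facet normal 0.0000 0.0000 -1.0000
    outer loop
      vertex 5.1 11.7 0.0
      vertex 8.7 11.1 0.0
      vertex 11.2 8.5 0.0
    endloop
  endfacet
  facet normal 0.0000 0.0000 -1.0000
    outer loop
      vertex 1.8 10.1 0.0
      vertex 5.1 11.7 0.0
      vertex 11.2 8.5 0.0
    endloop
  endfacet
  facet normal 0.0000 0.0000 -1.0000
    outer loop
      vertex 0.1 6.9 0.0
      vertex 1.8 10.1 0.0
      vertex 11.2 8.5 0.0
    endloop
  endfacet
  facet normal 0.0000 0.0000 -1.0000
    outer loop
      vertex 0.6 3.3 0.0
      vertex 0.1 6.9 0.0
      vertex 11.2 8.5 0.0
    endloop
  endfacet
  facet normal 0.0000 0.0000 -1.0000
    outer loop
      vertex 3.1 0.7 0.0
      vertex 0.6 3.3 0.0
      vertex 11.2 8.5 0.0
    endloop
  endfacet
  facet normal 0.0000 0.0000 -1.0000
    outer loop
      vertex 6.7 0.1 0.0
      vertex 3.1 0.7 0.0
      vertex 11.2 8.5 0.0
    endloop
  endfacet
  facet normal 0.0000 0.0000 -1.0000
    outer loop
      vertex 10.0 1.7 0.0
      vertex 6.7 0.1 0.0
      vertex 11.2 8.5 0.0
    endloop
  endfacet
  facet normal 0.0000 0.0000 -1.0000
    outer loop
      vertex 11.7 4.9 0.0
      vertex 10.0 1.7 0.0
      vertex 11.2 8.5 0.0
    endloop
  endfacet
  facet normal 0.7043 0.6772 0.2129
    outer loop
      vertex 11.2 8.5 0.0
      vertex 8.7 11.1 0.0
      vertex 5.9 5.9 25.8
    endloop
  endfacet
  facet normal 0.1607 0.9640 0.2117
    outer loop
      vertex 8.7 11.1 0.0
      vertex 5.1 11.7 0.0
      vertex 5.9 5.9 25.8
    endloop
  endfacet
  facet normal -0.4265 0.8796 0.2110
    outer loop
      vertex 5.1 11.7 0.0
      vertex 1.8 10.1 0.0
      vertex 5.9 5.9 25.8
    endloop
  endfacet
  facet normal -0.8631 0.4585 0.2118
    outer loop
      vertex 1.8 10.1 0.0
      vertex 0.1 6.9 0.0
      vertex 5.9 5.9 25.8
    endloop
  endfacet
  facet normal -0.9679 -0.1344 0.2124
    outer loop
      vertex 0.1 6.9 0.0
      vertex 0.6 3.3 0.0
      vertex 5.9 5.9 25.8
    endloop
  endfacet
  facet normal -0.7043 -0.6772 0.2129
    outer loop
      vertex 0.6 3.3 0.0
      vertex 3.1 0.7 0.0
      vertex 5.9 5.9 25.8
    endloop
  endfacet
  facet normal -0.1607 -0.9640 0.2117
    outer loop
      vertex 3.1 0.7 0.0
      vertex 6.7 0.1 0.0
      vertex 5.9 5.9 25.8
    endloop
  endfacet
  facet normal 0.4265 -0.8796 0.2110
    outer loop
      vertex 6.7 0.1 0.0
      vertex 10.0 1.7 0.0
      vertex 5.9 5.9 25.8
    endloop
  endfacet
  facet normal 0.8631 -0.4585 0.2118
    outer loop
      vertex 10.0 1.7 0.0
      vertex 11.7 4.9 0.0
      vertex 5.9 5.9 25.8
    endloop
  endfacet
  facet normal 0.9679 0.1344 0.2124
    outer loop
      vertex 11.7 4.9 0.0
      vertex 11.2 8.5 0.0
      vertex 5.9 5.9 25.8
    endloop
  endfacet
endsolid part

The G0 Z moves step by Δz≈5.2 mm. The G1 loops shrink linearly with z, so the solid tapers from its base footprint up to z≈25.8. Closing with a flat bottom cap and the tapered top and triangulating gives 18 facets — a regular 10-sided pyramid, base circumscribed radius ≈ 5.9 mm, apex at z ≈ 25.8 mm.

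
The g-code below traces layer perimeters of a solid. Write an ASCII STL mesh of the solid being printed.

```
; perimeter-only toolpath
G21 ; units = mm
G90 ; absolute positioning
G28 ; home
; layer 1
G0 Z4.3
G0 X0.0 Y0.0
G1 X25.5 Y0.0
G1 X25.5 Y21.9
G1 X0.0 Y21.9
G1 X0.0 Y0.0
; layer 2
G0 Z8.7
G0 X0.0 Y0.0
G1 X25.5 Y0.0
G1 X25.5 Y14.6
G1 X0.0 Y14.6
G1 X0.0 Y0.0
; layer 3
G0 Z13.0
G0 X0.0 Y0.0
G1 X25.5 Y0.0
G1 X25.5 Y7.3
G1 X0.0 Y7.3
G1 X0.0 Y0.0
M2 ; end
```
solid part
  facet normal 0.0000 0.0000 -1.0000
    outer loop
      vertex 25.5 29.2 0.0
      vertex 25.5 0.0 0.0
      vertex 0.0 0.0 0.0
    endloop
  endfacet
  facet normal 0.0000 0.0000 -1.0000
    outer loop
      vertex 0.0 29.2 0.0
      vertex 25.5 29.2 0.0
      vertex 0.0 0.0 0.0
    endloop
  endfacet
  facet normal 0.0000 -1.0000 0.0000
    outer loop
      vertex 0.0 0.0 0.0
      vertex 25.5 0.0 0.0
      vertex 25.5 0.0 17.3
    endloop
  endfacet
  facet normal 0.0000 -1.0000 0.0000
    outer loop
      vertex 0.0 0.0 0.0
      vertex 25.5 0.0 17.3
      vertex 0.0 0.0 17.3
    endloop
  endfacet
  facet normal 0.0000 0.5097 0.8603
    outer loop
      vertex 0.0 0.0 17.3
      vertex 25.5 0.0 17.3
      vertex 25.5 29.2 0.0
    endloop
  endfacet
  facet normal 0.0000 0.5097 0.8603
    outer loop
      vertex 0.0 0.0 17.3
      vertex 25.5 29.2 0.0
      vertex 0.0 29.2 0.0
    endloop
  endfacet
  facet normal -1.0000 0.0000 0.0000
    outer loop
      vertex 0.0 0.0 17.3
      vertex 0.0 29.2 0.0
      vertex 0.0 0.0 0.0
    endloop
  endfacet
  facet normal 1.0000 0.0000 0.0000
    outer loop
      vertex 25.5 0.0 0.0
      vertex 25.5 29.2 0.0
      vertex 25.5 0.0 17.3
    endloop
  endfacet
endsolid part

The G0 Z moves step by Δz≈4.3 mm. The G1 loops shrink linearly with z, so the solid tapers from its base footprint up to z≈17.3. Closing with a flat bottom cap and the tapered top and triangulating gives 8 facets — a wedge (ramp): 25.5 × 29.2 mm base, rising to 17.3 mm along the y=0 edge and sloping linearly to z=0 at y=29.2.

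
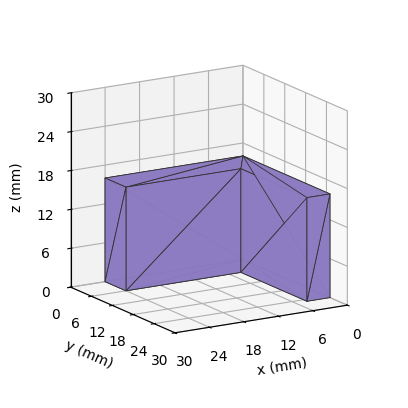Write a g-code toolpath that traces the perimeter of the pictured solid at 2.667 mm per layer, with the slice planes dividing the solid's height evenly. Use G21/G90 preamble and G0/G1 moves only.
Reading the render: the shape is an L-shaped prism: outer 24 × 25 mm, arm thicknesses ≈ 6 mm (horizontal) and 4 mm (vertical), extruded 16 mm in z (dimensions read to the nearest mm from the axis ticks). For the g-code, the solid's height is divided into equal slices at the stated Δz and each level perimeter traced with G1 moves after a G0 lift.

; perimeter-only toolpath
G21 ; units = mm
G90 ; absolute positioning
G28 ; home
; layer 1
G0 Z2.667
G0 X0.000 Y0.000
G1 X24.000 Y0.000
G1 X24.000 Y6.000
G1 X4.000 Y6.000
G1 X4.000 Y25.000
G1 X0.000 Y25.000
G1 X0.000 Y0.000
; layer 2
G0 Z5.333
G0 X0.000 Y0.000
G1 X24.000 Y0.000
G1 X24.000 Y6.000
G1 X4.000 Y6.000
G1 X4.000 Y25.000
G1 X0.000 Y25.000
G1 X0.000 Y0.000
; layer 3
G0 Z8.000
G0 X0.000 Y0.000
G1 X24.000 Y0.000
G1 X24.000 Y6.000
G1 X4.000 Y6.000
G1 X4.000 Y25.000
G1 X0.000 Y25.000
G1 X0.000 Y0.000
; layer 4
G0 Z10.667
G0 X0.000 Y0.000
G1 X24.000 Y0.000
G1 X24.000 Y6.000
G1 X4.000 Y6.000
G1 X4.000 Y25.000
G1 X0.000 Y25.000
G1 X0.000 Y0.000
; layer 5
G0 Z13.333
G0 X0.000 Y0.000
G1 X24.000 Y0.000
G1 X24.000 Y6.000
G1 X4.000 Y6.000
G1 X4.000 Y25.000
G1 X0.000 Y25.000
G1 X0.000 Y0.000
; layer 6
G0 Z16.000
G0 X0.000 Y0.000
G1 X24.000 Y0.000
G1 X24.000 Y6.000
G1 X4.000 Y6.000
G1 X4.000 Y25.000
G1 X0.000 Y25.000
G1 X0.000 Y0.000
M2 ; end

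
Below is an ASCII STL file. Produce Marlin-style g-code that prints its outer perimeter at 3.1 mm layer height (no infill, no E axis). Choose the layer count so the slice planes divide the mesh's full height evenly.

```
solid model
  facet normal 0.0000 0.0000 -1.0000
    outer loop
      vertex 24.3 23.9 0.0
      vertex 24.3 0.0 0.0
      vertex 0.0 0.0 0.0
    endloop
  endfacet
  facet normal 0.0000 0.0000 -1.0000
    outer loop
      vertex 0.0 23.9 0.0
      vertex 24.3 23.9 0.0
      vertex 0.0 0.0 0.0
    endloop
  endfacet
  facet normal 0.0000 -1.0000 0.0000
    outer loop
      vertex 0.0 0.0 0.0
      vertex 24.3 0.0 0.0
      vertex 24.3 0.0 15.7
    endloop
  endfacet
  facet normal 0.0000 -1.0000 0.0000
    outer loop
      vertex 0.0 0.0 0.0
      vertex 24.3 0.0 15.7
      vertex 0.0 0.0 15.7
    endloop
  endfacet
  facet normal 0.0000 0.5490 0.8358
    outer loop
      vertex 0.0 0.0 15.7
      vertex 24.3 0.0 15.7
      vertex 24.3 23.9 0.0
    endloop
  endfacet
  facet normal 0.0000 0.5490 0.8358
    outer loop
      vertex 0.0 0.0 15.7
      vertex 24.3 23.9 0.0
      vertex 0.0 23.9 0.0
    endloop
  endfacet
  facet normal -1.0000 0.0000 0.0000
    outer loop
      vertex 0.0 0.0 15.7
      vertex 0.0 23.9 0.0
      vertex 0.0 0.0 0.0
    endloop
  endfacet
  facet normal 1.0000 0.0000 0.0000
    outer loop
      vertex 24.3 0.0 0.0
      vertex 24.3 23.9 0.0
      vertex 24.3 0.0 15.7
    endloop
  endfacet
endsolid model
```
; perimeter-only toolpath
G21 ; units = mm
G90 ; absolute positioning
G28 ; home
; layer 1
G0 Z3.1
G0 X0.0 Y0.0
G1 X24.3 Y0.0
G1 X24.3 Y19.1
G1 X0.0 Y19.1
G1 X0.0 Y0.0
; layer 2
G0 Z6.3
G0 X0.0 Y0.0
G1 X24.3 Y0.0
G1 X24.3 Y14.3
G1 X0.0 Y14.3
G1 X0.0 Y0.0
; layer 3
G0 Z9.4
G0 X0.0 Y0.0
G1 X24.3 Y0.0
G1 X24.3 Y9.6
G1 X0.0 Y9.6
G1 X0.0 Y0.0
; layer 4
G0 Z12.6
G0 X0.0 Y0.0
G1 X24.3 Y0.0
G1 X24.3 Y4.8
G1 X0.0 Y4.8
G1 X0.0 Y0.0
M2 ; end

The solid is a wedge (ramp): 24.3 × 23.9 mm base, rising to 15.7 mm along the y=0 edge and sloping linearly to z=0 at y=23.9. Slicing at Δz = 3.1 mm — 5 equal slices spanning the solid's height, so layer i sits at z = i·h/5 — gives 4 non-empty perimeters. Each is a 4-segment closed polygon; G0 lifts to the layer z and rapids to the start vertex, then G1 traces the edges. The cross-section shrinks linearly with z (the slice at the apex is degenerate and omitted).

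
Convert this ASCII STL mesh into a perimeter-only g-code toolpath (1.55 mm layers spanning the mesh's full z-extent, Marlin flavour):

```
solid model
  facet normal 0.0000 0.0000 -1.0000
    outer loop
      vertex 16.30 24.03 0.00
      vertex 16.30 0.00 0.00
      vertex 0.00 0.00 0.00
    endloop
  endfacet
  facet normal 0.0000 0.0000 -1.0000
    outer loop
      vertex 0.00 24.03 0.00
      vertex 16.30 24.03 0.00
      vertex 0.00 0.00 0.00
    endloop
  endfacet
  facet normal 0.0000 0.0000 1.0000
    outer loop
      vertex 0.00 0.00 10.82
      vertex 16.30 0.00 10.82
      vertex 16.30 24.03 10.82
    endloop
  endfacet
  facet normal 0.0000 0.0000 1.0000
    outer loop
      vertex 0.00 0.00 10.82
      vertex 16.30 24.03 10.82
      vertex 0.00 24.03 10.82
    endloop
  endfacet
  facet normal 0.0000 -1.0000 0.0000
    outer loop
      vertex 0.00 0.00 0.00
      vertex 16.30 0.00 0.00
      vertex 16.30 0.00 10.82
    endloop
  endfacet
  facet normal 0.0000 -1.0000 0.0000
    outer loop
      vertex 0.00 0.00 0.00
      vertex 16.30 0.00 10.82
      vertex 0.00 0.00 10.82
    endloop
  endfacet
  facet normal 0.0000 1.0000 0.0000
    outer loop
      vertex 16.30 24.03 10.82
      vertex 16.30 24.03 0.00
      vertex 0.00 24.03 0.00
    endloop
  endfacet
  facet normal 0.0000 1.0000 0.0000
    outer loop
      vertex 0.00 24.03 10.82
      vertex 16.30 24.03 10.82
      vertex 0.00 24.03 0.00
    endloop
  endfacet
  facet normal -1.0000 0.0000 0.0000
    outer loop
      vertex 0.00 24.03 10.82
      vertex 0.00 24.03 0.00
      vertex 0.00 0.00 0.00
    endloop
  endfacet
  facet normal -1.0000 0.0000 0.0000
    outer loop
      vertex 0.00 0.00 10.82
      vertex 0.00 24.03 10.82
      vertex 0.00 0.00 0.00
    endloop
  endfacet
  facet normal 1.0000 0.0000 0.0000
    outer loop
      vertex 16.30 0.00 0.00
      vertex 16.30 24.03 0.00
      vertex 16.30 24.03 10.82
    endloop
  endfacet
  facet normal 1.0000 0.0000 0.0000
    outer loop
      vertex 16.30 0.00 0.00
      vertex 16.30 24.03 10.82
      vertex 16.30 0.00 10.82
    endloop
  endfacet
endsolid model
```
; perimeter-only toolpath
G21 ; units = mm
G90 ; absolute positioning
G28 ; home
; layer 1
G0 Z1.55
G0 X0.00 Y0.00
G1 X16.30 Y0.00
G1 X16.30 Y24.03
G1 X0.00 Y24.03
G1 X0.00 Y0.00
; layer 2
G0 Z3.09
G0 X0.00 Y0.00
G1 X16.30 Y0.00
G1 X16.30 Y24.03
G1 X0.00 Y24.03
G1 X0.00 Y0.00
; layer 3
G0 Z4.64
G0 X0.00 Y0.00
G1 X16.30 Y0.00
G1 X16.30 Y24.03
G1 X0.00 Y24.03
G1 X0.00 Y0.00
; layer 4
G0 Z6.18
G0 X0.00 Y0.00
G1 X16.30 Y0.00
G1 X16.30 Y24.03
G1 X0.00 Y24.03
G1 X0.00 Y0.00
; layer 5
G0 Z7.73
G0 X0.00 Y0.00
G1 X16.30 Y0.00
G1 X16.30 Y24.03
G1 X0.00 Y24.03
G1 X0.00 Y0.00
; layer 6
G0 Z9.27
G0 X0.00 Y0.00
G1 X16.30 Y0.00
G1 X16.30 Y24.03
G1 X0.00 Y24.03
G1 X0.00 Y0.00
; layer 7
G0 Z10.82
G0 X0.00 Y0.00
G1 X16.30 Y0.00
G1 X16.30 Y24.03
G1 X0.00 Y24.03
G1 X0.00 Y0.00
M2 ; end

The solid is a rectangular box, roughly 16.3 × 24 mm footprint and 10.8 mm tall. Slicing at Δz = 1.55 mm — 7 equal slices spanning the solid's height, so layer i sits at z = i·h/7 — gives 7 non-empty perimeters. Each is a 4-segment closed polygon; G0 lifts to the layer z and rapids to the start vertex, then G1 traces the edges.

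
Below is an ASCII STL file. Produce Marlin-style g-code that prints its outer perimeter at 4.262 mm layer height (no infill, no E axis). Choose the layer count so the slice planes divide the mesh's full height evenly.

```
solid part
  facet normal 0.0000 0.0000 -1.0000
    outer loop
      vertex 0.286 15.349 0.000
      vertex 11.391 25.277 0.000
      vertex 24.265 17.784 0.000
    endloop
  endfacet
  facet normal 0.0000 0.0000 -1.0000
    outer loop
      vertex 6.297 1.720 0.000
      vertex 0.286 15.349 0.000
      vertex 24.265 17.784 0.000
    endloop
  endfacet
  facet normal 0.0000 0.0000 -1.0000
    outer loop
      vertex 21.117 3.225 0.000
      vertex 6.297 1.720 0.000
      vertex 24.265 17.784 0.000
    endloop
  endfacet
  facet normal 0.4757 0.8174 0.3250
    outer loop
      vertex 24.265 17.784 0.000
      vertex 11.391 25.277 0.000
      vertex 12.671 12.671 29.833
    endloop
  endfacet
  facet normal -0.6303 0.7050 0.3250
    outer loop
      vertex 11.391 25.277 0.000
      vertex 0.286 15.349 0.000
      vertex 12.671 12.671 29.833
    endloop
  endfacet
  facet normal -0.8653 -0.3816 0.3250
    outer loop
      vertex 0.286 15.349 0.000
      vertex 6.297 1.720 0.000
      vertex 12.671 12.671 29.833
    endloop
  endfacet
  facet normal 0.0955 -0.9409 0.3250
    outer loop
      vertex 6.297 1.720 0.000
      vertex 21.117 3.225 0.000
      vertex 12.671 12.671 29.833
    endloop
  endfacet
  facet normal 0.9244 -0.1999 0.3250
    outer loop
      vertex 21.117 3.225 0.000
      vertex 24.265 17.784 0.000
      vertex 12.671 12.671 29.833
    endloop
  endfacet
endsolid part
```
; perimeter-only toolpath
G21 ; units = mm
G90 ; absolute positioning
G28 ; home
; layer 1
G0 Z4.262
G0 X22.609 Y17.054
G1 X11.574 Y23.476
G1 X2.055 Y14.966
G1 X7.208 Y3.284
G1 X19.910 Y4.574
G1 X22.609 Y17.054
; layer 2
G0 Z8.524
G0 X20.952 Y16.323
G1 X11.757 Y21.675
G1 X3.825 Y14.584
G1 X8.118 Y4.849
G1 X18.704 Y5.924
G1 X20.952 Y16.323
; layer 3
G0 Z12.786
G0 X19.296 Y15.593
G1 X11.940 Y19.874
G1 X5.594 Y14.201
G1 X9.029 Y6.413
G1 X17.497 Y7.273
G1 X19.296 Y15.593
; layer 4
G0 Z17.047
G0 X17.640 Y14.862
G1 X12.122 Y18.074
G1 X7.363 Y13.819
G1 X9.939 Y7.978
G1 X16.291 Y8.623
G1 X17.640 Y14.862
; layer 5
G0 Z21.309
G0 X15.984 Y14.132
G1 X12.305 Y16.273
G1 X9.132 Y13.436
G1 X10.850 Y9.542
G1 X15.084 Y9.972
G1 X15.984 Y14.132
; layer 6
G0 Z25.571
G0 X14.327 Y13.401
G1 X12.488 Y14.472
G1 X10.902 Y13.054
G1 X11.760 Y11.107
G1 X13.878 Y11.322
G1 X14.327 Y13.401
M2 ; end

The solid is a regular 5-sided pyramid, base circumscribed radius ≈ 12.7 mm, apex at z ≈ 29.8 mm. Slicing at Δz = 4.262 mm — 7 equal slices spanning the solid's height, so layer i sits at z = i·h/7 — gives 6 non-empty perimeters. Each is a 5-segment closed polygon; G0 lifts to the layer z and rapids to the start vertex, then G1 traces the edges. The cross-section shrinks linearly with z (the slice at the apex is degenerate and omitted).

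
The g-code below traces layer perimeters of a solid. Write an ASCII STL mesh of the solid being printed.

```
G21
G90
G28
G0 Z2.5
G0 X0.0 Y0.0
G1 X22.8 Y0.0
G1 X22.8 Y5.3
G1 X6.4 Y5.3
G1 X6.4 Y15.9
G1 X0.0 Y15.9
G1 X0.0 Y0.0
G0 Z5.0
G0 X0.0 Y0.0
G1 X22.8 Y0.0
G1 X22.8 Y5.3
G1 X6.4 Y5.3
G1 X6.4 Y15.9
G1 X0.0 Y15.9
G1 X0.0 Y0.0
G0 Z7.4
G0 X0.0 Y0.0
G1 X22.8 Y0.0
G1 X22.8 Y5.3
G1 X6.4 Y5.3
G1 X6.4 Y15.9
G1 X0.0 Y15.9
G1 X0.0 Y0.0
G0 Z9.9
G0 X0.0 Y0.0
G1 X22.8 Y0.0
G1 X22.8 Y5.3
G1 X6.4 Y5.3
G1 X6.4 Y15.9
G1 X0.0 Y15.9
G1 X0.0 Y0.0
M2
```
solid part
  facet normal 0.0000 0.0000 -1.0000
    outer loop
      vertex 22.8 5.3 0.0
      vertex 22.8 0.0 0.0
      vertex 0.0 0.0 0.0
    endloop
  endfacet
  facet normal 0.0000 0.0000 -1.0000
    outer loop
      vertex 6.4 5.3 0.0
      vertex 22.8 5.3 0.0
      vertex 0.0 0.0 0.0
    endloop
  endfacet
  facet normal 0.0000 0.0000 -1.0000
    outer loop
      vertex 6.4 15.9 0.0
      vertex 6.4 5.3 0.0
      vertex 0.0 0.0 0.0
    endloop
  endfacet
  facet normal 0.0000 0.0000 -1.0000
    outer loop
      vertex 0.0 15.9 0.0
      vertex 6.4 15.9 0.0
      vertex 0.0 0.0 0.0
    endloop
  endfacet
  facet normal 0.0000 0.0000 1.0000
    outer loop
      vertex 0.0 0.0 9.9
      vertex 22.8 0.0 9.9
      vertex 22.8 5.3 9.9
    endloop
  endfacet
  facet normal 0.0000 0.0000 1.0000
    outer loop
      vertex 0.0 0.0 9.9
      vertex 22.8 5.3 9.9
      vertex 6.4 5.3 9.9
    endloop
  endfacet
  facet normal 0.0000 0.0000 1.0000
    outer loop
      vertex 0.0 0.0 9.9
      vertex 6.4 5.3 9.9
      vertex 6.4 15.9 9.9
    endloop
  endfacet
  facet normal 0.0000 0.0000 1.0000
    outer loop
      vertex 0.0 0.0 9.9
      vertex 6.4 15.9 9.9
      vertex 0.0 15.9 9.9
    endloop
  endfacet
  facet normal 0.0000 -1.0000 0.0000
    outer loop
      vertex 0.0 0.0 0.0
      vertex 22.8 0.0 0.0
      vertex 22.8 0.0 9.9
    endloop
  endfacet
  facet normal 0.0000 -1.0000 0.0000
    outer loop
      vertex 0.0 0.0 0.0
      vertex 22.8 0.0 9.9
      vertex 0.0 0.0 9.9
    endloop
  endfacet
  facet normal 1.0000 0.0000 0.0000
    outer loop
      vertex 22.8 0.0 0.0
      vertex 22.8 5.3 0.0
      vertex 22.8 5.3 9.9
    endloop
  endfacet
  facet normal 1.0000 0.0000 0.0000
    outer loop
      vertex 22.8 0.0 0.0
      vertex 22.8 5.3 9.9
      vertex 22.8 0.0 9.9
    endloop
  endfacet
  facet normal 0.0000 1.0000 0.0000
    outer loop
      vertex 22.8 5.3 0.0
      vertex 6.4 5.3 0.0
      vertex 6.4 5.3 9.9
    endloop
  endfacet
  facet normal 0.0000 1.0000 0.0000
    outer loop
      vertex 22.8 5.3 0.0
      vertex 6.4 5.3 9.9
      vertex 22.8 5.3 9.9
    endloop
  endfacet
  facet normal 1.0000 0.0000 0.0000
    outer loop
      vertex 6.4 5.3 0.0
      vertex 6.4 15.9 0.0
      vertex 6.4 15.9 9.9
    endloop
  endfacet
  facet normal 1.0000 0.0000 0.0000
    outer loop
      vertex 6.4 5.3 0.0
      vertex 6.4 15.9 9.9
      vertex 6.4 5.3 9.9
    endloop
  endfacet
  facet normal 0.0000 1.0000 0.0000
    outer loop
      vertex 6.4 15.9 0.0
      vertex 0.0 15.9 0.0
      vertex 0.0 15.9 9.9
    endloop
  endfacet
  facet normal 0.0000 1.0000 0.0000
    outer loop
      vertex 6.4 15.9 0.0
      vertex 0.0 15.9 9.9
      vertex 6.4 15.9 9.9
    endloop
  endfacet
  facet normal -1.0000 0.0000 0.0000
    outer loop
      vertex 0.0 15.9 0.0
      vertex 0.0 0.0 0.0
      vertex 0.0 0.0 9.9
    endloop
  endfacet
  facet normal -1.0000 0.0000 0.0000
    outer loop
      vertex 0.0 15.9 0.0
      vertex 0.0 0.0 9.9
      vertex 0.0 15.9 9.9
    endloop
  endfacet
endsolid part

The G0 Z moves step by Δz≈2.5 mm. Every layer's G1 loop is the same polygon, so the solid is a straight extrusion of it from z=0 to z≈9.9. Closing with flat bottom and top caps and triangulating gives 20 facets — an L-shaped prism: outer 22.8 × 15.9 mm, arm thicknesses ≈ 5.3 mm (horizontal) and 6.4 mm (vertical), extruded 9.9 mm in z.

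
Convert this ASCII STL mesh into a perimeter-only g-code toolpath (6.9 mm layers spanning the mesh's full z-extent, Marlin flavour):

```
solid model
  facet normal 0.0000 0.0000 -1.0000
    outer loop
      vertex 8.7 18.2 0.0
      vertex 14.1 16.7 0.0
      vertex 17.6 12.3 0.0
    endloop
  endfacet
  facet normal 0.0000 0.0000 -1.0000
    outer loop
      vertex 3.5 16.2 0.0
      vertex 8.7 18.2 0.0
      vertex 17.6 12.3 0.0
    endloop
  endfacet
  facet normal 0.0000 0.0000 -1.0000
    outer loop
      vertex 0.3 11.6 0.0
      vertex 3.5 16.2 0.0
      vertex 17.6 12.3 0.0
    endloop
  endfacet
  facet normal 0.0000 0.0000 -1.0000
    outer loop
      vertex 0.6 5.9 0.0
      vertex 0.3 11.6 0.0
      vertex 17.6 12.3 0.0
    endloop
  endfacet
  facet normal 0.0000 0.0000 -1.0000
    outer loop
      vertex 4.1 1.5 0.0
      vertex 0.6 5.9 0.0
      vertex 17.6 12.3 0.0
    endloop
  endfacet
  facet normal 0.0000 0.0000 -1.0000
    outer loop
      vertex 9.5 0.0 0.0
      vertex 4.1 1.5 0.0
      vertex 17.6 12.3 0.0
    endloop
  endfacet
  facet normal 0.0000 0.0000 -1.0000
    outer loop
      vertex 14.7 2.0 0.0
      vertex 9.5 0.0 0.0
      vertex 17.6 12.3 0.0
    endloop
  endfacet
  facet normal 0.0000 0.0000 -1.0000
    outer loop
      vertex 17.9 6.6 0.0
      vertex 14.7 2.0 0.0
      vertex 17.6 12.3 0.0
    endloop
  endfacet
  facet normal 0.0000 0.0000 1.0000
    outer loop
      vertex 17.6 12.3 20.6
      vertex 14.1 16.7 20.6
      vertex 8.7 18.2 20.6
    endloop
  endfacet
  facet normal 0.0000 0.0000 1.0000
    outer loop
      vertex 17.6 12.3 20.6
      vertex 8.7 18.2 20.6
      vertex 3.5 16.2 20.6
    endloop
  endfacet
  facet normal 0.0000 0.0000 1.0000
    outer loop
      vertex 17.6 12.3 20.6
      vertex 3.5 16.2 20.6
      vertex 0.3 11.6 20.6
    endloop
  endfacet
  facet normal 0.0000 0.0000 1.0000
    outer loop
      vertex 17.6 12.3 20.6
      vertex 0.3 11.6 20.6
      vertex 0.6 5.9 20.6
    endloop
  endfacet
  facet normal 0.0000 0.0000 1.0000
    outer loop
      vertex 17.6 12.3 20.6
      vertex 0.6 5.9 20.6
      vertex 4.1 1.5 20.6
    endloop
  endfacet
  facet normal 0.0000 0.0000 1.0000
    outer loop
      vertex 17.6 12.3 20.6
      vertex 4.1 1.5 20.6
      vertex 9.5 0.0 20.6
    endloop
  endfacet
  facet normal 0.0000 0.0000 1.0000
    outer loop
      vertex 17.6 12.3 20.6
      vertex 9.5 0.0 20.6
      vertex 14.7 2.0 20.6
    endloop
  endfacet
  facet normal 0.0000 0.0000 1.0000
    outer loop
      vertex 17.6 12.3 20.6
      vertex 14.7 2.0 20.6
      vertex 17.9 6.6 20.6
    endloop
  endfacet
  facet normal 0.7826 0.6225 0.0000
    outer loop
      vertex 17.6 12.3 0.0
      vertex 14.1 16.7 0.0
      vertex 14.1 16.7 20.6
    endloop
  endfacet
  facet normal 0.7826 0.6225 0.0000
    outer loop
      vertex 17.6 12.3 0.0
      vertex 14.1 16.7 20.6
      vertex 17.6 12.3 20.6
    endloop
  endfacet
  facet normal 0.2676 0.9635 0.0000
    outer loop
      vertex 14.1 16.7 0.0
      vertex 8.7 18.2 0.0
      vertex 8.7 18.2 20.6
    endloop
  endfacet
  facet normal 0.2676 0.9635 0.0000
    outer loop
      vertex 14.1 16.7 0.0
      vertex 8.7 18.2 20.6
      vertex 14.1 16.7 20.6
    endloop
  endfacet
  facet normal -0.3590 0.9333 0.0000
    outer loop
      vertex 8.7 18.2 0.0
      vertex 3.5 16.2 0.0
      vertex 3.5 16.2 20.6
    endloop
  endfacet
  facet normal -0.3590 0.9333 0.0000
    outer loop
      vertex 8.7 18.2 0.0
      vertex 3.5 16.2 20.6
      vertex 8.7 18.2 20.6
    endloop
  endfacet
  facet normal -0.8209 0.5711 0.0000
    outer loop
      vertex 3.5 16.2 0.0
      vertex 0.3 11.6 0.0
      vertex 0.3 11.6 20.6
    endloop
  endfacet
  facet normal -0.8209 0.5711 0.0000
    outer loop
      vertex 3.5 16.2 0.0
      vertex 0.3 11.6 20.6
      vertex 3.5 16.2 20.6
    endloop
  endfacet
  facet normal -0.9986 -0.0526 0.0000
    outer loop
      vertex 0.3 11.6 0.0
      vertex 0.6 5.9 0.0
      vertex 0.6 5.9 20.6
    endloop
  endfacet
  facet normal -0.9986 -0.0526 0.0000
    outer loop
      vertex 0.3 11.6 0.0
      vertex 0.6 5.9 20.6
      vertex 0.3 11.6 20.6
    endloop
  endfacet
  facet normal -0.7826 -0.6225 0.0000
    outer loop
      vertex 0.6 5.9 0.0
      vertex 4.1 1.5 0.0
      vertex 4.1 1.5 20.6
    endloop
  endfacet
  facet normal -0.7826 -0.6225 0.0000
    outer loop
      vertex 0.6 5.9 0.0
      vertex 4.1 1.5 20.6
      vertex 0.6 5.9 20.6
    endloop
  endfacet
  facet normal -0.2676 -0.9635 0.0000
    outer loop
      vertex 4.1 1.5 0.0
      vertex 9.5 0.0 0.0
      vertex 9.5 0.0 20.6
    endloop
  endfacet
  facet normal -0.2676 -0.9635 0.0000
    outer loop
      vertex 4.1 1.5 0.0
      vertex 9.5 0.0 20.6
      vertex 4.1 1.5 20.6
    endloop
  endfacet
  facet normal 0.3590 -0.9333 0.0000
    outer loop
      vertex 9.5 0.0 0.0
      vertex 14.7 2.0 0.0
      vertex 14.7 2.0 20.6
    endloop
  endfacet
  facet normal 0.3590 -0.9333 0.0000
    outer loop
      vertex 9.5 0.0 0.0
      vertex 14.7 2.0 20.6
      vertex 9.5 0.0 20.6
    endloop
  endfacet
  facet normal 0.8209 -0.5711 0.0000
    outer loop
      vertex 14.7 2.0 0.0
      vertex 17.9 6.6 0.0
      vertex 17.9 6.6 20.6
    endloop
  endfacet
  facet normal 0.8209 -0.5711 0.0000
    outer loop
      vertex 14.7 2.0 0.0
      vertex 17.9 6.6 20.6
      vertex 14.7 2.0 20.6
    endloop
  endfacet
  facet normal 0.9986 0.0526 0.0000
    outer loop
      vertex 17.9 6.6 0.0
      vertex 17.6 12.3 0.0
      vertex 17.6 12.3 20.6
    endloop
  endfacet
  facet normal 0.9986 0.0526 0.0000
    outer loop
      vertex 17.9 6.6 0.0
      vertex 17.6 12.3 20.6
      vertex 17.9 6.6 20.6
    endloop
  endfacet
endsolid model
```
; perimeter-only toolpath
G21 ; units = mm
G90 ; absolute positioning
G28 ; home
; layer 1
G0 Z6.9
G0 X17.6 Y12.3
G1 X14.1 Y16.7
G1 X8.7 Y18.2
G1 X3.5 Y16.2
G1 X0.3 Y11.6
G1 X0.6 Y5.9
G1 X4.1 Y1.5
G1 X9.5 Y0.0
G1 X14.7 Y2.0
G1 X17.9 Y6.6
G1 X17.6 Y12.3
; layer 2
G0 Z13.7
G0 X17.6 Y12.3
G1 X14.1 Y16.7
G1 X8.7 Y18.2
G1 X3.5 Y16.2
G1 X0.3 Y11.6
G1 X0.6 Y5.9
G1 X4.1 Y1.5
G1 X9.5 Y0.0
G1 X14.7 Y2.0
G1 X17.9 Y6.6
G1 X17.6 Y12.3
; layer 3
G0 Z20.6
G0 X17.6 Y12.3
G1 X14.1 Y16.7
G1 X8.7 Y18.2
G1 X3.5 Y16.2
G1 X0.3 Y11.6
G1 X0.6 Y5.9
G1 X4.1 Y1.5
G1 X9.5 Y0.0
G1 X14.7 Y2.0
G1 X17.9 Y6.6
G1 X17.6 Y12.3
M2 ; end

The solid is a regular 10-sided prism (a cylinder approximated with 10 flat sides), circumscribed radius ≈ 9.1 mm, height ≈ 20.6 mm. Slicing at Δz = 6.9 mm — 3 equal slices spanning the solid's height, so layer i sits at z = i·h/3 — gives 3 non-empty perimeters. Each is a 10-segment closed polygon; G0 lifts to the layer z and rapids to the start vertex, then G1 traces the edges.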